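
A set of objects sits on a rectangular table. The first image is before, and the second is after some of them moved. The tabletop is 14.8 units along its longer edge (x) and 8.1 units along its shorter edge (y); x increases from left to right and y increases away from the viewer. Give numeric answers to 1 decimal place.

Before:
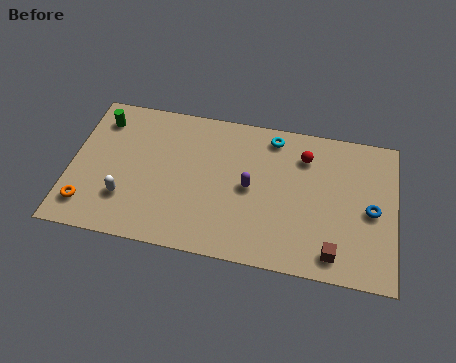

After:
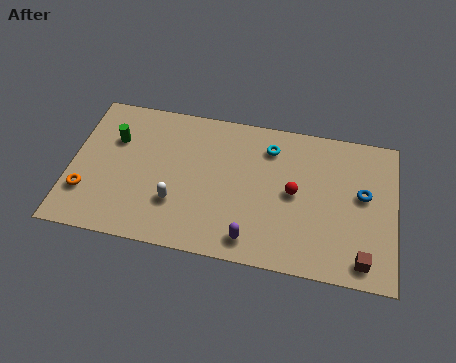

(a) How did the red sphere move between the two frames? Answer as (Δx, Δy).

(-0.4, -2.1)

The red sphere started near (10.6, 6.2) and ended near (10.2, 4.1).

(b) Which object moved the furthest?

the purple capsule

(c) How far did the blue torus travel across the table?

0.9

The blue torus was near (13.7, 3.8) before and (13.3, 4.6) after, so it travelled √(0.4² + 0.8²) ≈ 0.9 units.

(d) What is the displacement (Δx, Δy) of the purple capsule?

(0.2, -2.8)

From the two frames, the purple capsule sits at roughly (8.2, 4.0) before and (8.4, 1.2) after.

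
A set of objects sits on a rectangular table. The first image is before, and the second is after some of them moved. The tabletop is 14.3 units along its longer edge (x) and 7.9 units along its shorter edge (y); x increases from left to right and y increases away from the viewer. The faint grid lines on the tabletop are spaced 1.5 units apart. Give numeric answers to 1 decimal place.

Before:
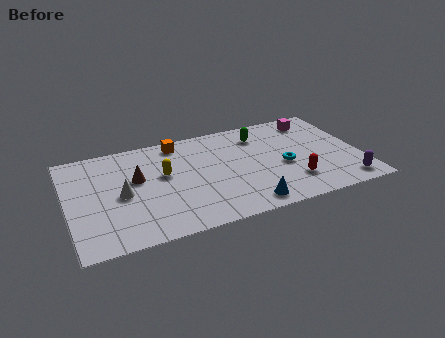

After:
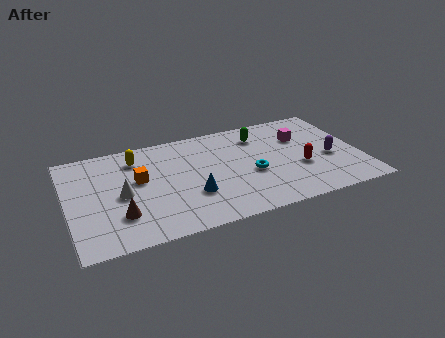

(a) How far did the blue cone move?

3.0

The blue cone was near (8.4, 1.0) before and (5.9, 2.6) after, so it travelled √(2.5² + 1.6²) ≈ 3.0 units.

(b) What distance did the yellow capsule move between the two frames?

2.1

The yellow capsule was near (4.7, 4.6) before and (3.5, 6.3) after, so it travelled √(1.2² + 1.7²) ≈ 2.1 units.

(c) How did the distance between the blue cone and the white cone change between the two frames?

-2.9

They were about 6.4 units apart before and 3.5 after — 2.9 units closer together.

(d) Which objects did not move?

the green capsule and the white cone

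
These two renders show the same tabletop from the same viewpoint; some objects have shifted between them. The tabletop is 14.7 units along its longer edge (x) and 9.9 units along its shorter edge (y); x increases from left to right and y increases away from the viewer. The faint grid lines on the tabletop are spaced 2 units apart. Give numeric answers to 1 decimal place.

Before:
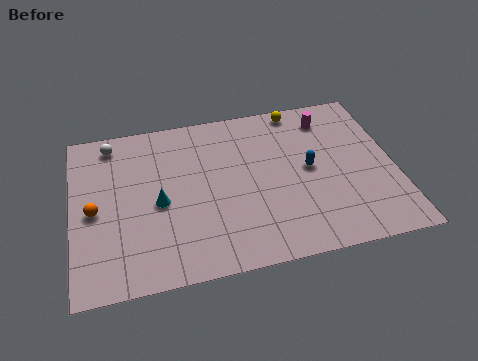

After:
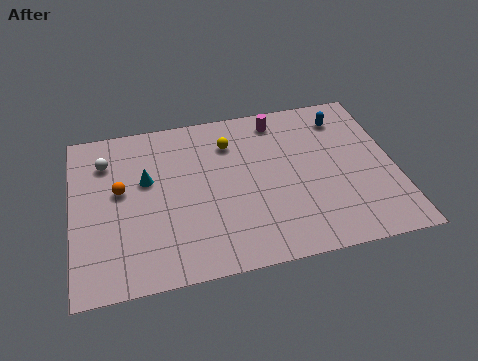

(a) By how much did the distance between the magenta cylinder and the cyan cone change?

-2.1

Before: roughly 8.8 units apart; after: 6.7. That's 2.1 units closer together.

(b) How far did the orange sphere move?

1.6

From (1.0, 4.6) to (2.2, 5.6), the orange sphere covered √(1.2² + 1.0²) ≈ 1.6 units.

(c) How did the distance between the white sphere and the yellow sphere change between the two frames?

-3.0

The distance was about 8.7 in the first image and 5.7 in the second, so they moved 3.0 units closer together.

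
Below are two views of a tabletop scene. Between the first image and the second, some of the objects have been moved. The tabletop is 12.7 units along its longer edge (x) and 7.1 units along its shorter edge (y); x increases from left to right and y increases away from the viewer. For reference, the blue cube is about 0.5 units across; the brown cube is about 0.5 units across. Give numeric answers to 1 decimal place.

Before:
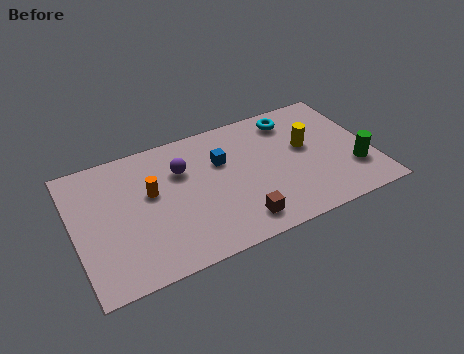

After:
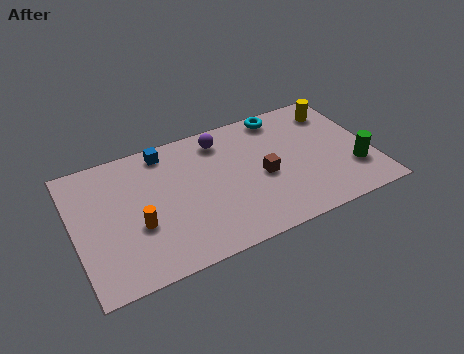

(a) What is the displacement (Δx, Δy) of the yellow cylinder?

(1.5, 1.6)

From the two frames, the yellow cylinder sits at roughly (10.0, 4.1) before and (11.5, 5.7) after.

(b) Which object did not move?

the green cylinder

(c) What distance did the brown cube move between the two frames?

2.4

From (6.7, 1.2) to (8.0, 3.2), the brown cube covered √(1.3² + 2.0²) ≈ 2.4 units.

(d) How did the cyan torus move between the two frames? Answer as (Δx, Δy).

(-0.4, 0.4)

From the two frames, the cyan torus sits at roughly (9.6, 5.9) before and (9.2, 6.3) after.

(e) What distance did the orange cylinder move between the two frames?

1.7

The orange cylinder moved from about (3.3, 4.2) to (2.6, 2.7), a distance of √(0.7² + 1.5²) ≈ 1.7.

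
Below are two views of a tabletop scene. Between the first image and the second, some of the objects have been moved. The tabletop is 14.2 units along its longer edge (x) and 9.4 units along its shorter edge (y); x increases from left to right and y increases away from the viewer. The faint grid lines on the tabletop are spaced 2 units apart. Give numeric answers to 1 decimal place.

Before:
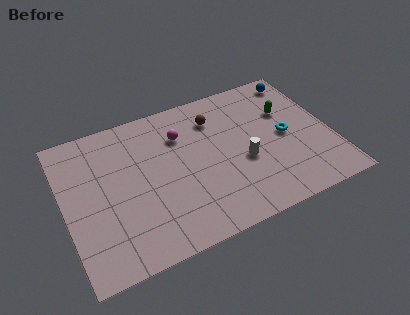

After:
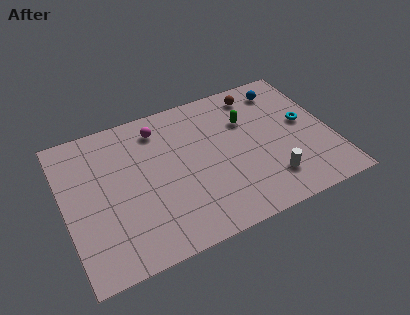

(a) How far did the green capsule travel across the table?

2.2

The green capsule was near (12.1, 6.2) before and (9.9, 6.4) after, so it travelled √(2.2² + 0.2²) ≈ 2.2 units.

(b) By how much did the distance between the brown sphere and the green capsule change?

-2.1

The distance was about 3.9 in the first image and 1.8 in the second, so they moved 2.1 units closer together.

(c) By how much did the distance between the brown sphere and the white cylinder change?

+2.3

Before: roughly 3.6 units apart; after: 5.9. That's 2.3 units further apart.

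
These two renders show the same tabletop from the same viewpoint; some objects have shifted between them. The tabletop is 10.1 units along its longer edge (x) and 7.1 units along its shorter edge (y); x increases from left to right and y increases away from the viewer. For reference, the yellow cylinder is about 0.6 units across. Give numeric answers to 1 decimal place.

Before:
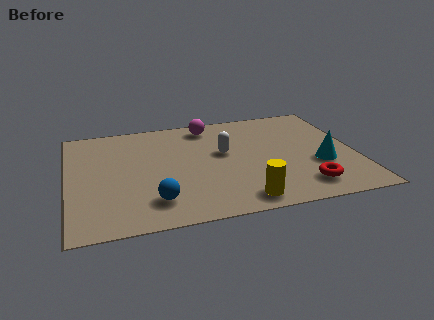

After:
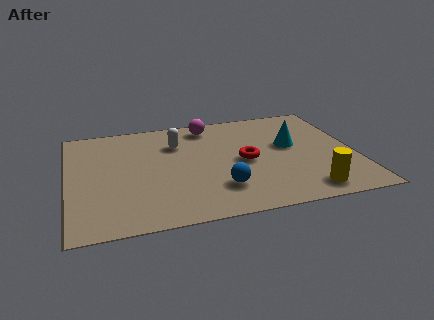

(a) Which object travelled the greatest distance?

the red torus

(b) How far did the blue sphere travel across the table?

2.3

The blue sphere was near (2.9, 1.5) before and (5.2, 1.8) after, so it travelled √(2.3² + 0.3²) ≈ 2.3 units.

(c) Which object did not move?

the magenta sphere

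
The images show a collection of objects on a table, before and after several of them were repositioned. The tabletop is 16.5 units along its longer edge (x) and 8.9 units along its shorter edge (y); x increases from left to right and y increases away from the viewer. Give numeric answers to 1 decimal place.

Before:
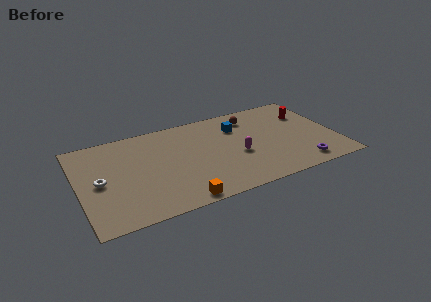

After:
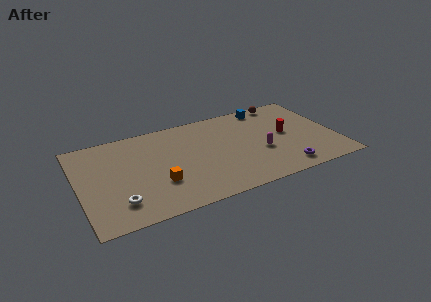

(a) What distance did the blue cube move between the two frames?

2.5

The blue cube moved from about (10.4, 6.5) to (12.5, 7.9), a distance of √(2.1² + 1.4²) ≈ 2.5.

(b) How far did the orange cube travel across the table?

2.4

From (6.0, 0.8) to (4.9, 2.9), the orange cube covered √(1.1² + 2.1²) ≈ 2.4 units.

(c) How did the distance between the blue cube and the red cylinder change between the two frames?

-1.3

Before: roughly 4.6 units apart; after: 3.3. That's 1.3 units closer together.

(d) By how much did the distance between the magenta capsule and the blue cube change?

+1.7

They were about 2.8 units apart before and 4.5 after — 1.7 units further apart.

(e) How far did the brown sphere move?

2.5

The brown sphere was near (11.4, 7.2) before and (13.7, 8.1) after, so it travelled √(2.3² + 0.9²) ≈ 2.5 units.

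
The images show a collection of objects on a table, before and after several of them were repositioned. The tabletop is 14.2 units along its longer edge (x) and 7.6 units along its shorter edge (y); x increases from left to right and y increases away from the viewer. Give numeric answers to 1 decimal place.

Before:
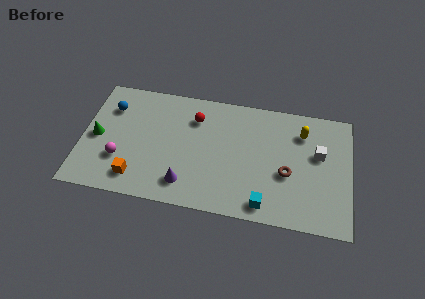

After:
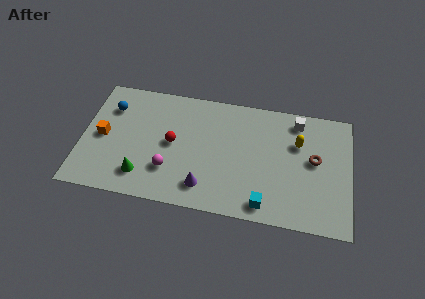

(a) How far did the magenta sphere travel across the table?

2.6

From (2.1, 2.4) to (4.7, 2.2), the magenta sphere covered √(2.6² + 0.2²) ≈ 2.6 units.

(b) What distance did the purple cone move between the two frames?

1.0

From (5.6, 1.5) to (6.6, 1.5), the purple cone covered √(1.0² + 0.0²) ≈ 1.0 units.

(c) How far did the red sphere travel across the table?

2.1

The red sphere was near (5.9, 5.7) before and (4.8, 3.9) after, so it travelled √(1.1² + 1.8²) ≈ 2.1 units.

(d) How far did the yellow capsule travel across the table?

0.7

The yellow capsule moved from about (11.6, 5.8) to (11.4, 5.1), a distance of √(0.2² + 0.7²) ≈ 0.7.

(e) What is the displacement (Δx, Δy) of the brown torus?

(1.4, 1.1)

From the two frames, the brown torus sits at roughly (10.9, 3.1) before and (12.3, 4.2) after.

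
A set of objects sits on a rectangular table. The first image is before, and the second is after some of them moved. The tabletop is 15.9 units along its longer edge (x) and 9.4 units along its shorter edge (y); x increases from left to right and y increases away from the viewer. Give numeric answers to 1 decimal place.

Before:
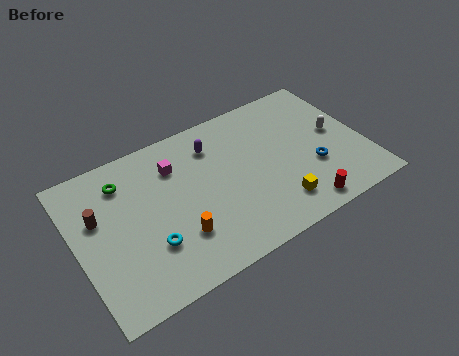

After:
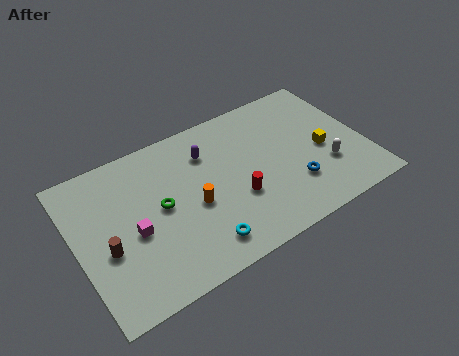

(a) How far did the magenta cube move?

4.0

From (5.7, 7.0) to (3.0, 4.1), the magenta cube covered √(2.7² + 2.9²) ≈ 4.0 units.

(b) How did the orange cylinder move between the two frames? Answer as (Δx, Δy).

(1.1, 1.4)

From the two frames, the orange cylinder sits at roughly (5.2, 2.7) before and (6.3, 4.1) after.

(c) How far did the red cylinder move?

3.9

The red cylinder moved from about (11.8, 1.1) to (8.6, 3.4), a distance of √(3.2² + 2.3²) ≈ 3.9.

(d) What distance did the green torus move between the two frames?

3.0

The green torus was near (2.9, 7.4) before and (4.6, 4.9) after, so it travelled √(1.7² + 2.5²) ≈ 3.0 units.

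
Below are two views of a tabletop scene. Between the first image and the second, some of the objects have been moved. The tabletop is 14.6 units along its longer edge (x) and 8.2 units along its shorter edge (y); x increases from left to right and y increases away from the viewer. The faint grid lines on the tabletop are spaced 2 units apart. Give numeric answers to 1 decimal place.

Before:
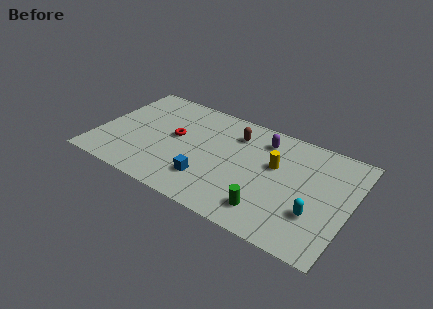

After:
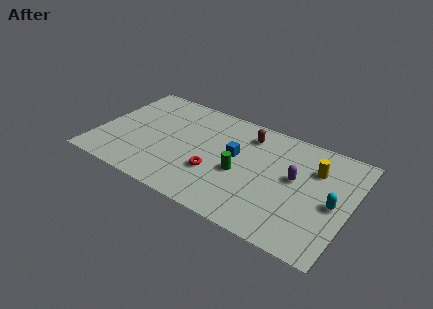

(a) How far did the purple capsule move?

2.9

From (9.3, 6.6) to (11.4, 4.6), the purple capsule covered √(2.1² + 2.0²) ≈ 2.9 units.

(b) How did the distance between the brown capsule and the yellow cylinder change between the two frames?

+1.3

Before: roughly 2.8 units apart; after: 4.1. That's 1.3 units further apart.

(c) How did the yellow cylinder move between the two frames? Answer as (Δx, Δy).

(2.2, 0.8)

From the two frames, the yellow cylinder sits at roughly (10.2, 5.0) before and (12.4, 5.8) after.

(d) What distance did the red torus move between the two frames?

3.1

The red torus was near (4.4, 4.5) before and (7.0, 2.8) after, so it travelled √(2.6² + 1.7²) ≈ 3.1 units.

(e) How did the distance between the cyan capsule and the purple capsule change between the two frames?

-2.9

The distance was about 5.3 in the first image and 2.4 in the second, so they moved 2.9 units closer together.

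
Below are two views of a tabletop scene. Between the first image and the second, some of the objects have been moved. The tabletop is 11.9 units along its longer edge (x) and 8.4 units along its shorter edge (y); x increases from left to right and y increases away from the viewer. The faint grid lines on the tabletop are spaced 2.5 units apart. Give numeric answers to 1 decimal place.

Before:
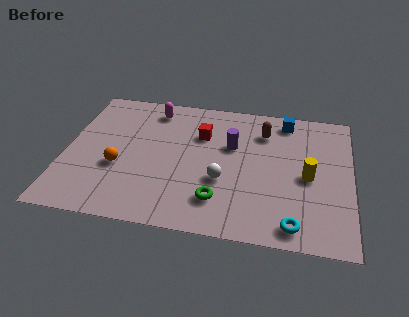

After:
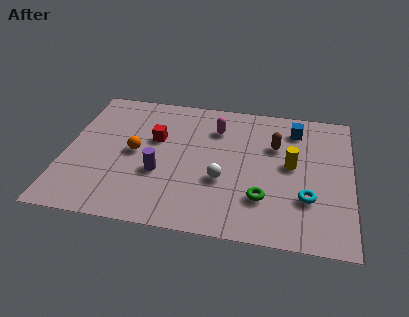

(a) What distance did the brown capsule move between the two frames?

0.9

The brown capsule was near (8.2, 6.4) before and (8.7, 5.6) after, so it travelled √(0.5² + 0.8²) ≈ 0.9 units.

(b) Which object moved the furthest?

the purple cylinder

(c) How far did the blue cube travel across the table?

0.6

The blue cube moved from about (9.1, 7.3) to (9.5, 6.8), a distance of √(0.4² + 0.5²) ≈ 0.6.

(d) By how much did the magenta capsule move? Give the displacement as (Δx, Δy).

(2.7, -0.8)

The magenta capsule was at about (3.5, 7.1) and moved to about (6.2, 6.3).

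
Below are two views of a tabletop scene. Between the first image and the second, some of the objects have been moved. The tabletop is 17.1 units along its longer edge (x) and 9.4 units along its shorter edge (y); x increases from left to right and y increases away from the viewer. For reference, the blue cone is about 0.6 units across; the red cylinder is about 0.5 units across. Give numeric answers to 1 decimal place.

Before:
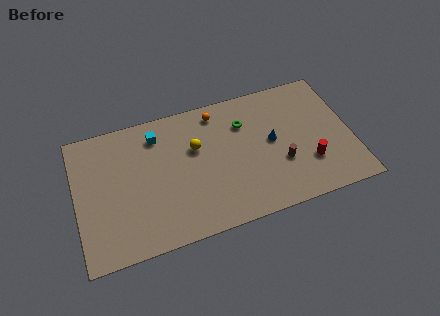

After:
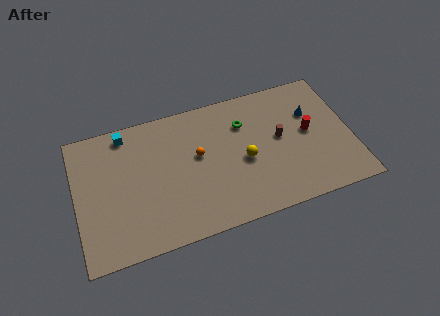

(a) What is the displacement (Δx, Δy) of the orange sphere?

(-1.4, -2.7)

From the two frames, the orange sphere sits at roughly (9.0, 8.1) before and (7.6, 5.4) after.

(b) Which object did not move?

the green torus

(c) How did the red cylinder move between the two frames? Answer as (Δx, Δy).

(0.2, 2.2)

The red cylinder was at about (14.3, 2.8) and moved to about (14.5, 5.0).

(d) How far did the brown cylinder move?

1.8

From (12.6, 3.3) to (12.7, 5.1), the brown cylinder covered √(0.1² + 1.8²) ≈ 1.8 units.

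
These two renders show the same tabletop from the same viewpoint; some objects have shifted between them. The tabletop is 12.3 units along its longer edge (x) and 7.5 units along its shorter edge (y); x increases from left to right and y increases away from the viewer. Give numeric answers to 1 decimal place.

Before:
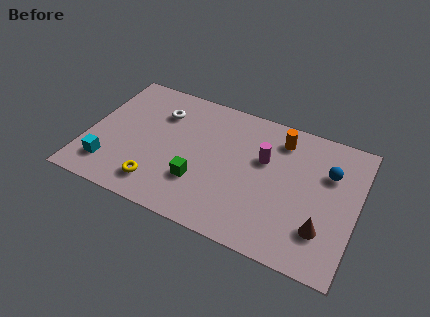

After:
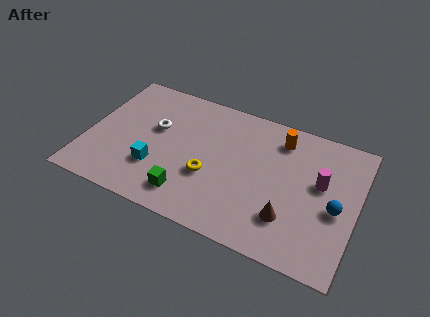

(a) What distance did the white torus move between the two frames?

1.0

From (3.1, 5.5) to (3.0, 4.5), the white torus covered √(0.1² + 1.0²) ≈ 1.0 units.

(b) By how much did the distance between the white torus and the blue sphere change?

+0.7

They were about 7.8 units apart before and 8.5 after — 0.7 units further apart.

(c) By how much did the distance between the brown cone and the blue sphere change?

-0.7

Before: roughly 3.1 units apart; after: 2.4. That's 0.7 units closer together.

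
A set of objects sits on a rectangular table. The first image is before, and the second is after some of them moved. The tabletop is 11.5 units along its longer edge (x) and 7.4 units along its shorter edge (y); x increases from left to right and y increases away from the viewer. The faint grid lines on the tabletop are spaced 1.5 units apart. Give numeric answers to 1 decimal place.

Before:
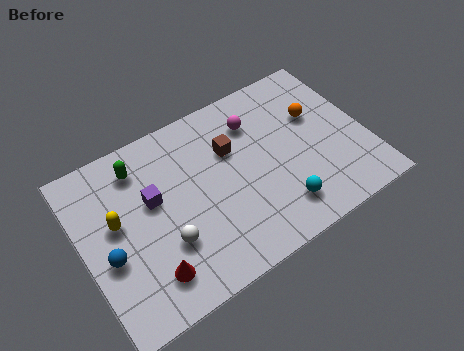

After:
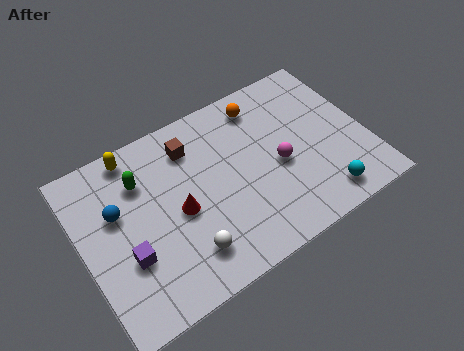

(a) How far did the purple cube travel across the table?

2.2

The purple cube was near (2.9, 4.4) before and (1.6, 2.6) after, so it travelled √(1.3² + 1.8²) ≈ 2.2 units.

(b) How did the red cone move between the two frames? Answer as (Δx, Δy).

(1.5, 1.9)

The red cone started near (2.3, 1.5) and ended near (3.8, 3.4).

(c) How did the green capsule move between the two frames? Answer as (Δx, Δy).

(0.0, -0.6)

The green capsule started near (2.6, 6.0) and ended near (2.6, 5.4).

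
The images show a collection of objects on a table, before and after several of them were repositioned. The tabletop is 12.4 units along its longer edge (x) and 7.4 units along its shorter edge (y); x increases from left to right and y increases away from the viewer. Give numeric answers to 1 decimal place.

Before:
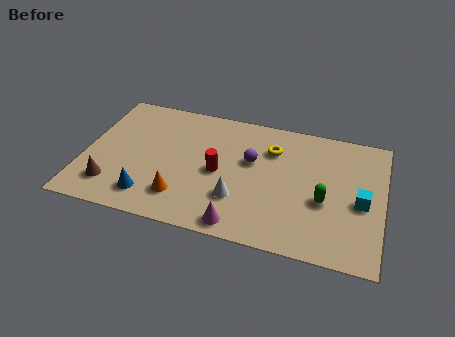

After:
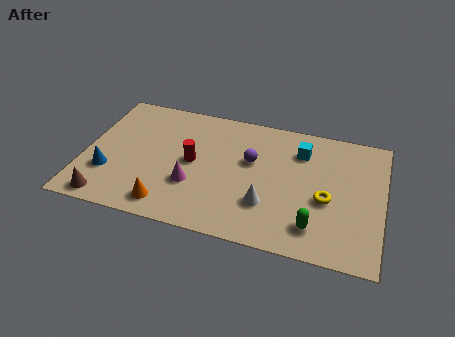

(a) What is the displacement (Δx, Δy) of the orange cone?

(-0.5, -0.6)

The orange cone was at about (4.2, 1.7) and moved to about (3.7, 1.1).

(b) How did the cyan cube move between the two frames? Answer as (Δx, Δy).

(-2.6, 2.3)

From the two frames, the cyan cube sits at roughly (11.5, 3.3) before and (8.9, 5.6) after.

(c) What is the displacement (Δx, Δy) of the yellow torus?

(2.4, -2.3)

The yellow torus started near (7.7, 5.4) and ended near (10.1, 3.1).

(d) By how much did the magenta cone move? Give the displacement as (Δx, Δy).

(-2.1, 1.7)

From the two frames, the magenta cone sits at roughly (6.7, 0.8) before and (4.6, 2.5) after.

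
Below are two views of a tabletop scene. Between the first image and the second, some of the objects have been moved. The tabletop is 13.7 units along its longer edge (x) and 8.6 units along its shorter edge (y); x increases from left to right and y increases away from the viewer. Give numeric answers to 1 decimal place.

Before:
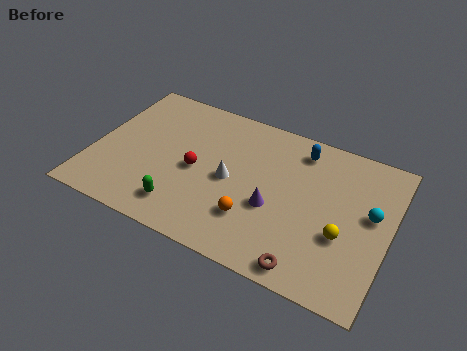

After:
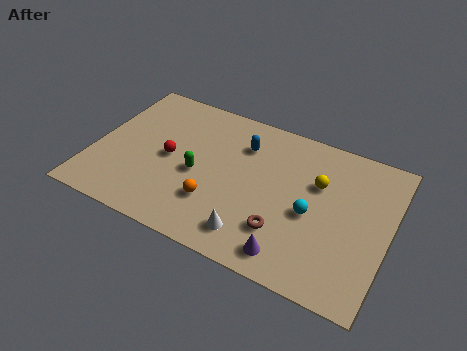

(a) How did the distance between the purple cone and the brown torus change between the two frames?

-1.9

Before: roughly 3.1 units apart; after: 1.2. That's 1.9 units closer together.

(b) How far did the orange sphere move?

1.8

From (7.7, 2.4) to (5.9, 2.5), the orange sphere covered √(1.8² + 0.1²) ≈ 1.8 units.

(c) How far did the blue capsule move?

2.7

The blue capsule moved from about (9.3, 7.2) to (6.7, 6.4), a distance of √(2.6² + 0.8²) ≈ 2.7.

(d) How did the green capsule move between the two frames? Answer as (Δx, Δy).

(0.4, 2.2)

The green capsule started near (4.5, 1.6) and ended near (4.9, 3.8).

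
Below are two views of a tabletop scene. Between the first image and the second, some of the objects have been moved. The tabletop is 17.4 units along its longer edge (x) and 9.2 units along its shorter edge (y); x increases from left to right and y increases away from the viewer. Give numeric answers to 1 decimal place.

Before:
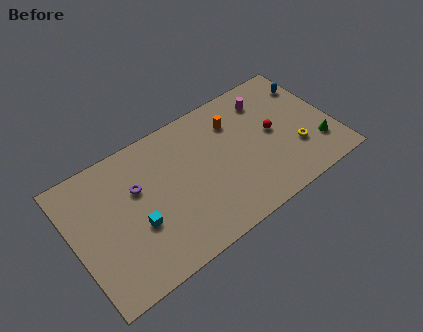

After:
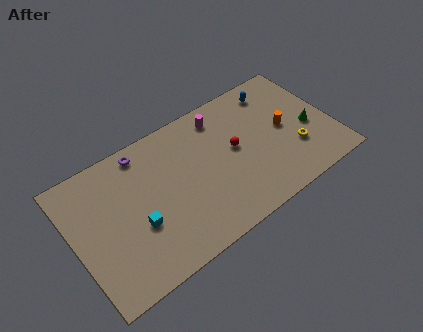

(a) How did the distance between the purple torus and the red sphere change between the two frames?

-2.6

Before: roughly 9.2 units apart; after: 6.6. That's 2.6 units closer together.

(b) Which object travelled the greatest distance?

the orange cylinder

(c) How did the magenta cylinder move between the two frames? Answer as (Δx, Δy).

(-3.1, 0.4)

From the two frames, the magenta cylinder sits at roughly (13.5, 7.3) before and (10.4, 7.7) after.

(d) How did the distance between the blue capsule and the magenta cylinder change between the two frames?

+0.8

They were about 3.0 units apart before and 3.8 after — 0.8 units further apart.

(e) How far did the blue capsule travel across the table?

2.4

The blue capsule moved from about (16.5, 7.0) to (14.2, 7.7), a distance of √(2.3² + 0.7²) ≈ 2.4.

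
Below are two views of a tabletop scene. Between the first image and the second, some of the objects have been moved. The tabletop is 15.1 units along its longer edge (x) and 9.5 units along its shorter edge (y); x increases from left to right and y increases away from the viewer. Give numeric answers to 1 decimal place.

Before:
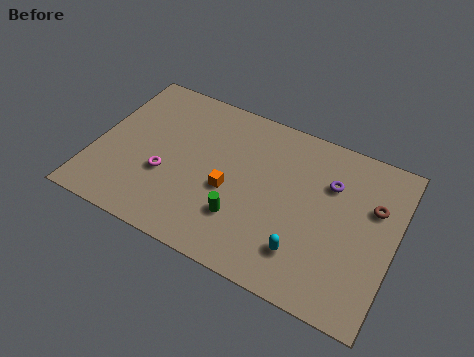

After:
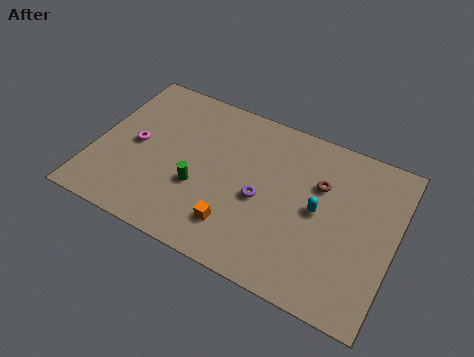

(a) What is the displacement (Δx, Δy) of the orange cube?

(0.6, -1.9)

From the two frames, the orange cube sits at roughly (6.9, 4.0) before and (7.5, 2.1) after.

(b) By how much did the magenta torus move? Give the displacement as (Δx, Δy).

(-1.7, 1.2)

The magenta torus was at about (3.7, 3.5) and moved to about (2.0, 4.7).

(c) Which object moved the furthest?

the purple torus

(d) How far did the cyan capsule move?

2.6

From (10.9, 2.2) to (11.3, 4.8), the cyan capsule covered √(0.4² + 2.6²) ≈ 2.6 units.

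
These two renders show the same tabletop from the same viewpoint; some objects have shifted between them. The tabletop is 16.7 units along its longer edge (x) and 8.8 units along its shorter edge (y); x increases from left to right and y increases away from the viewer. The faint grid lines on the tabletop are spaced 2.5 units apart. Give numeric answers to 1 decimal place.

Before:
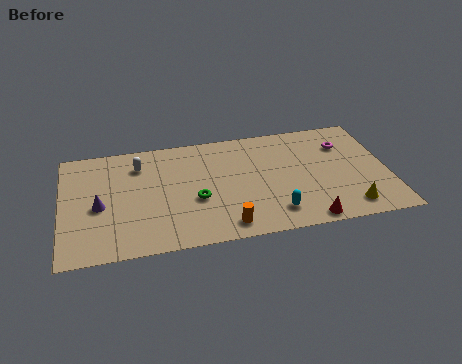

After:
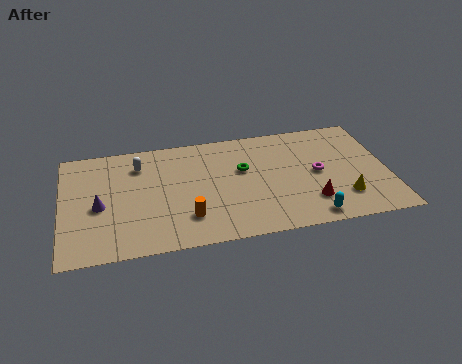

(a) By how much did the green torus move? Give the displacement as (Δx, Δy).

(2.5, 1.9)

From the two frames, the green torus sits at roughly (6.8, 3.5) before and (9.3, 5.4) after.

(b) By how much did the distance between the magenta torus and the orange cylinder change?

-1.1

The distance was about 8.2 in the first image and 7.1 in the second, so they moved 1.1 units closer together.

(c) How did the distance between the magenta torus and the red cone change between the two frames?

-3.8

Before: roughly 6.1 units apart; after: 2.3. That's 3.8 units closer together.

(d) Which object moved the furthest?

the green torus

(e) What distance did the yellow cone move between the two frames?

0.8

The yellow cone moved from about (14.5, 1.4) to (14.3, 2.2), a distance of √(0.2² + 0.8²) ≈ 0.8.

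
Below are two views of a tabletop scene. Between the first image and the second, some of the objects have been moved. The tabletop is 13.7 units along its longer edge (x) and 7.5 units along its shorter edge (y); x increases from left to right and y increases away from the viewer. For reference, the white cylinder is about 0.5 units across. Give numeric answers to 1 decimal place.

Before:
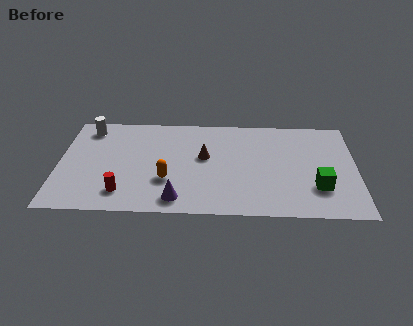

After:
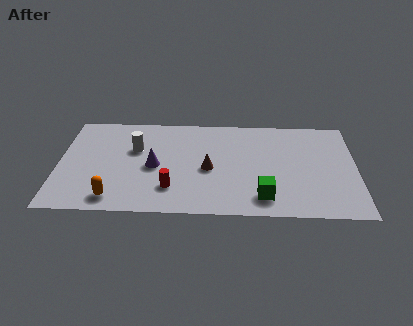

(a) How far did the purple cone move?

2.6

The purple cone was near (5.5, 1.1) before and (4.4, 3.5) after, so it travelled √(1.1² + 2.4²) ≈ 2.6 units.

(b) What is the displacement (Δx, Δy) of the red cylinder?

(2.2, 0.4)

The red cylinder started near (3.0, 1.5) and ended near (5.2, 1.9).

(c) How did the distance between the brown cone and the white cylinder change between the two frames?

-2.1

The distance was about 5.8 in the first image and 3.7 in the second, so they moved 2.1 units closer together.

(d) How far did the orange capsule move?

2.8

From (5.0, 2.5) to (2.6, 1.1), the orange capsule covered √(2.4² + 1.4²) ≈ 2.8 units.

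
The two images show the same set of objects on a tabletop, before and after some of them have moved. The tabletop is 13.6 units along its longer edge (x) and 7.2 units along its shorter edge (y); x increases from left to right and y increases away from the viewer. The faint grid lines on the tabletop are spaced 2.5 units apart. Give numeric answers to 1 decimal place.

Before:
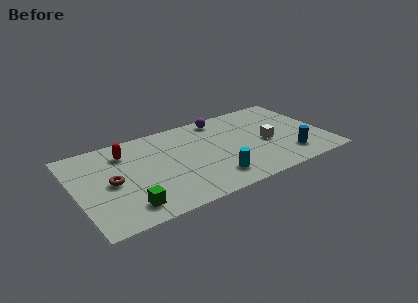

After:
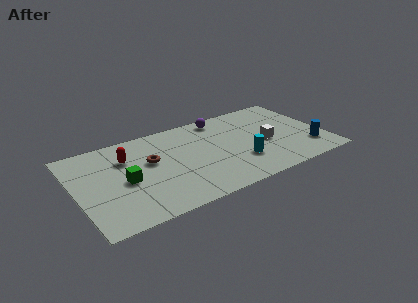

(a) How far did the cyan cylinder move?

1.7

The cyan cylinder was near (7.2, 1.5) before and (8.8, 2.2) after, so it travelled √(1.6² + 0.7²) ≈ 1.7 units.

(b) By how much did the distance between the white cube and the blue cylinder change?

+0.7

The distance was about 1.9 in the first image and 2.6 in the second, so they moved 0.7 units further apart.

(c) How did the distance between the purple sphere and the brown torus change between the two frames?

-2.3

They were about 7.0 units apart before and 4.7 after — 2.3 units closer together.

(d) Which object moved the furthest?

the brown torus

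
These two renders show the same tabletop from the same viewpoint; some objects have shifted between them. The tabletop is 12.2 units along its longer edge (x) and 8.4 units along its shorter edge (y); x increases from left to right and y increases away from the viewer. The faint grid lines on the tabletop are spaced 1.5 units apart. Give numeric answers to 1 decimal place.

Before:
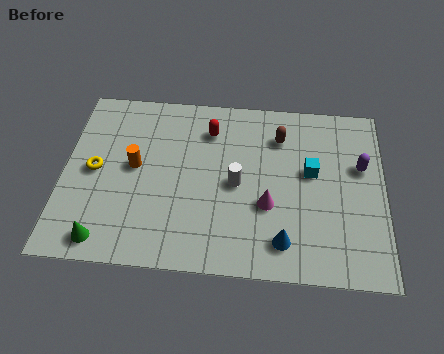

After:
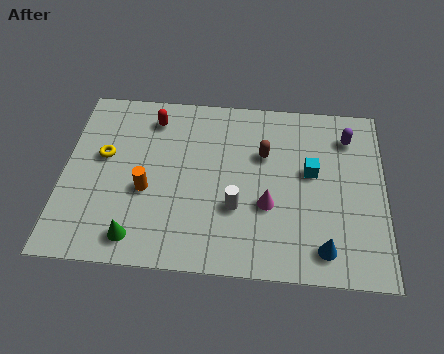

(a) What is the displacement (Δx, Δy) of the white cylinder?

(0.0, -1.1)

From the two frames, the white cylinder sits at roughly (6.6, 4.0) before and (6.6, 2.9) after.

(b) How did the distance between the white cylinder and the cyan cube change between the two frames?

+0.5

Before: roughly 2.9 units apart; after: 3.4. That's 0.5 units further apart.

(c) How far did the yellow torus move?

0.8

From (1.2, 4.2) to (1.5, 4.9), the yellow torus covered √(0.3² + 0.7²) ≈ 0.8 units.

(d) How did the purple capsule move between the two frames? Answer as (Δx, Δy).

(-0.5, 1.4)

The purple capsule was at about (11.3, 5.2) and moved to about (10.8, 6.6).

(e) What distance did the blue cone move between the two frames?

1.5

The blue cone was near (8.4, 1.5) before and (9.9, 1.3) after, so it travelled √(1.5² + 0.2²) ≈ 1.5 units.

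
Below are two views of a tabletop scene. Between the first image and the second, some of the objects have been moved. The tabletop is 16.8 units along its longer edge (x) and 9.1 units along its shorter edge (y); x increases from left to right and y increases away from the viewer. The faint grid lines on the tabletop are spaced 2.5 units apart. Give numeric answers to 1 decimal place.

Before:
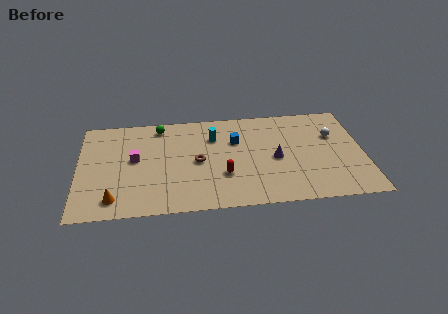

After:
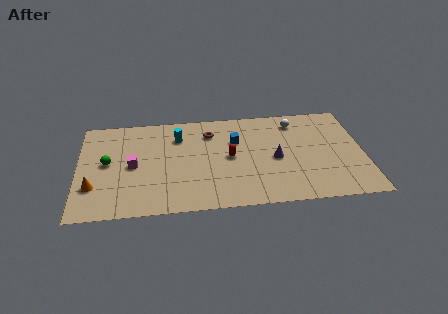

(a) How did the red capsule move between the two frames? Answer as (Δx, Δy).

(0.4, 1.6)

From the two frames, the red capsule sits at roughly (8.5, 3.0) before and (8.9, 4.6) after.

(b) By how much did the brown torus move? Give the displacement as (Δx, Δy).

(0.8, 2.6)

From the two frames, the brown torus sits at roughly (7.0, 4.4) before and (7.8, 7.0) after.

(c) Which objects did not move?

the purple cone and the blue cube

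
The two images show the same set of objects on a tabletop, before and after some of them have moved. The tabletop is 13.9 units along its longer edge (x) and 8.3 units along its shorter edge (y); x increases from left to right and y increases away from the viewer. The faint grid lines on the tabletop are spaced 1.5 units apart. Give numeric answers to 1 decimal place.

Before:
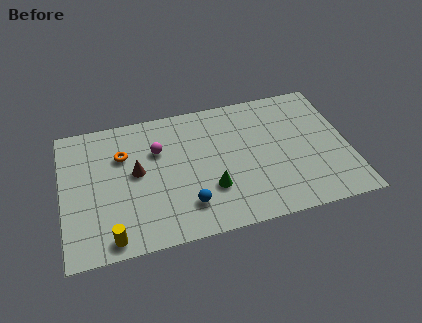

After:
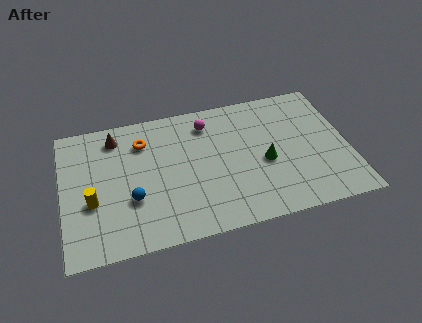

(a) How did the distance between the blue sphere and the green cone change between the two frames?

+5.1

The distance was about 1.4 in the first image and 6.5 in the second, so they moved 5.1 units further apart.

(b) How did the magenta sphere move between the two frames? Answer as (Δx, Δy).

(2.5, 1.1)

From the two frames, the magenta sphere sits at roughly (4.7, 5.6) before and (7.2, 6.7) after.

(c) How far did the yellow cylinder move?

2.4

The yellow cylinder moved from about (2.2, 0.9) to (1.4, 3.2), a distance of √(0.8² + 2.3²) ≈ 2.4.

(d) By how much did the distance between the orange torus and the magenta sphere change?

+1.5

They were about 1.7 units apart before and 3.2 after — 1.5 units further apart.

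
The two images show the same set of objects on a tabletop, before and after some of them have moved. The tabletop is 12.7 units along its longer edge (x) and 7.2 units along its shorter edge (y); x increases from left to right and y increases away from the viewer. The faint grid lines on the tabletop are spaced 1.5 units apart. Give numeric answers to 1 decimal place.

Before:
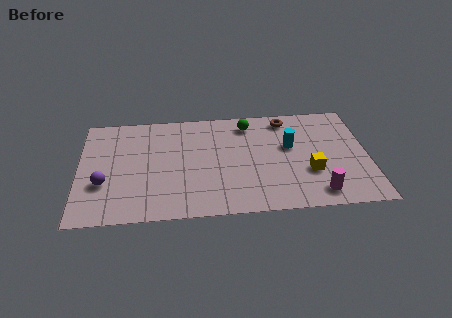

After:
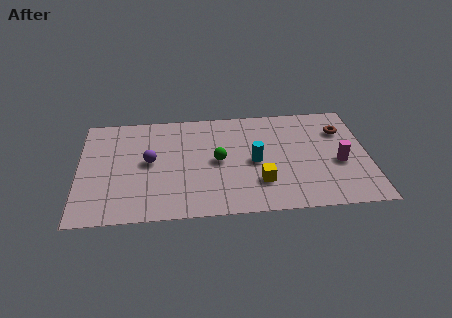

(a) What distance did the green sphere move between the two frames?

2.8

The green sphere was near (7.5, 6.0) before and (6.1, 3.6) after, so it travelled √(1.4² + 2.4²) ≈ 2.8 units.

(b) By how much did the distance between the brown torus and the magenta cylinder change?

-3.0

Before: roughly 5.2 units apart; after: 2.2. That's 3.0 units closer together.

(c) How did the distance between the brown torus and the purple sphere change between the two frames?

-0.3

They were about 8.9 units apart before and 8.6 after — 0.3 units closer together.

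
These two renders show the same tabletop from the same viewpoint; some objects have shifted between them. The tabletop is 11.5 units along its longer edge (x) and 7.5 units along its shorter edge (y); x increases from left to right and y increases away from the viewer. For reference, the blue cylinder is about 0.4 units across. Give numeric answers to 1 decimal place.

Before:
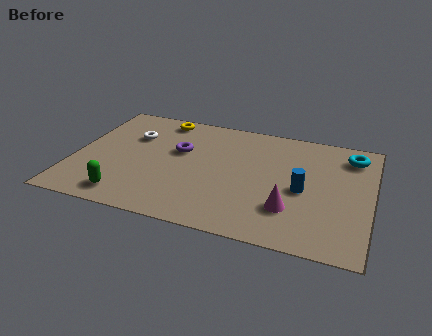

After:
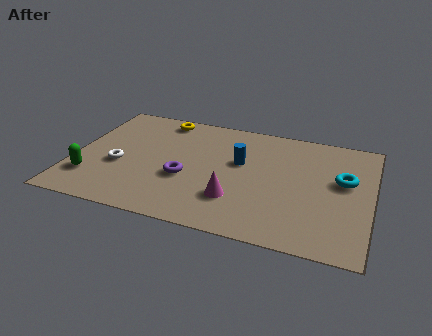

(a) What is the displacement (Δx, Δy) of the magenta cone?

(-2.1, 0.0)

The magenta cone started near (8.5, 2.1) and ended near (6.4, 2.1).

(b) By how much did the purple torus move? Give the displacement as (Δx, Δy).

(0.4, -1.7)

From the two frames, the purple torus sits at roughly (4.0, 4.6) before and (4.4, 2.9) after.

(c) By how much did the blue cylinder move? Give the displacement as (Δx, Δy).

(-2.5, 1.1)

The blue cylinder was at about (8.9, 3.4) and moved to about (6.4, 4.5).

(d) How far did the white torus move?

2.1

From (2.1, 5.1) to (1.8, 3.0), the white torus covered √(0.3² + 2.1²) ≈ 2.1 units.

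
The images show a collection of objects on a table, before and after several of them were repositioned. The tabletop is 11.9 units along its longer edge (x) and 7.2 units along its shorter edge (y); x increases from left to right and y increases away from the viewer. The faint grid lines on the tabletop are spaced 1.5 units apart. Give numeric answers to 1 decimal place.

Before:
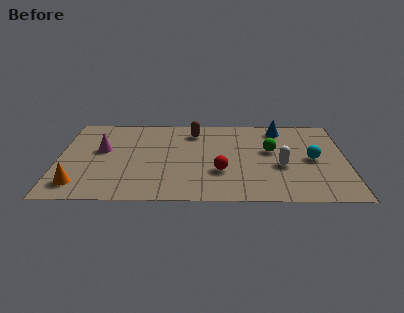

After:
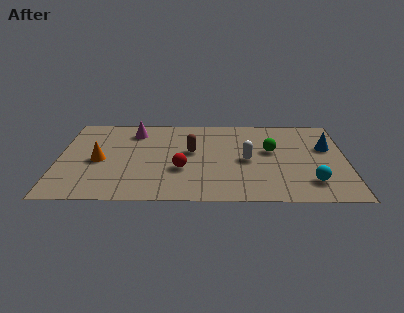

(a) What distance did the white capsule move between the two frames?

1.5

The white capsule was near (9.2, 2.9) before and (7.8, 3.4) after, so it travelled √(1.4² + 0.5²) ≈ 1.5 units.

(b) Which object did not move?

the green sphere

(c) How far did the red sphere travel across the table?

1.6

From (6.7, 2.4) to (5.1, 2.6), the red sphere covered √(1.6² + 0.2²) ≈ 1.6 units.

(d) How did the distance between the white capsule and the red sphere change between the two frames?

+0.3

They were about 2.5 units apart before and 2.8 after — 0.3 units further apart.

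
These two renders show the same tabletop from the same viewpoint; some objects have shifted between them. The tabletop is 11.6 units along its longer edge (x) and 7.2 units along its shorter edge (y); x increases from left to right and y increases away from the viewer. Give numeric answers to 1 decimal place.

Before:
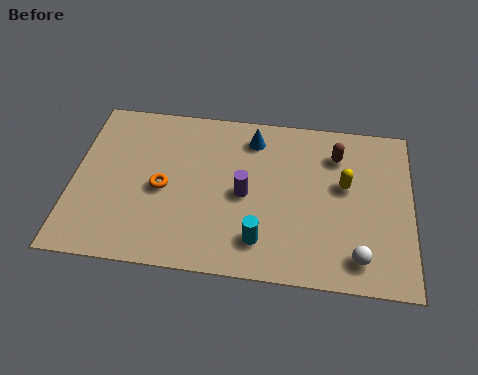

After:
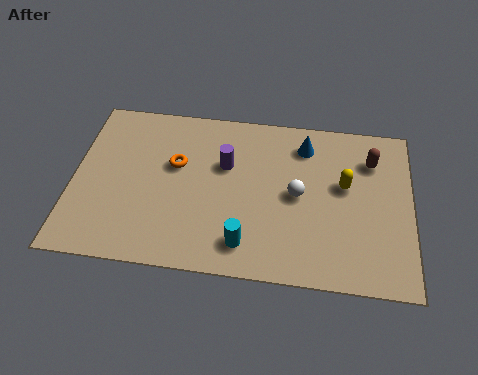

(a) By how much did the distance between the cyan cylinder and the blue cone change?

+0.5

The distance was about 4.4 in the first image and 4.9 in the second, so they moved 0.5 units further apart.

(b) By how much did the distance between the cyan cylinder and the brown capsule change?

+1.2

They were about 4.7 units apart before and 5.9 after — 1.2 units further apart.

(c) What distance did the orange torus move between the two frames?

1.2

The orange torus moved from about (3.1, 3.3) to (3.5, 4.4), a distance of √(0.4² + 1.1²) ≈ 1.2.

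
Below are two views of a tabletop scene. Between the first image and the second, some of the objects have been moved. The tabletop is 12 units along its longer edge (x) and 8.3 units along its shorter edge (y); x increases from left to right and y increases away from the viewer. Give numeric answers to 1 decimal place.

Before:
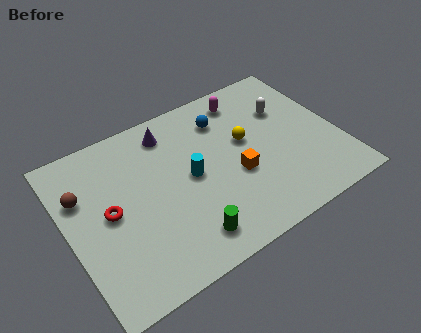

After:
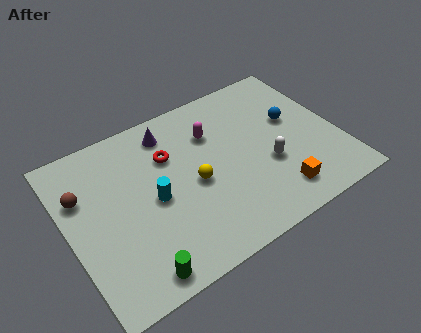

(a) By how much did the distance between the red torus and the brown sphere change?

+2.2

They were about 1.7 units apart before and 3.9 after — 2.2 units further apart.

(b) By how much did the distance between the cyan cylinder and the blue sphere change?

+3.7

Before: roughly 2.9 units apart; after: 6.6. That's 3.7 units further apart.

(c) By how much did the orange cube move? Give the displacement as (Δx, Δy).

(1.5, -1.8)

From the two frames, the orange cube sits at roughly (7.3, 3.3) before and (8.8, 1.5) after.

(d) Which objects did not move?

the brown sphere and the purple cone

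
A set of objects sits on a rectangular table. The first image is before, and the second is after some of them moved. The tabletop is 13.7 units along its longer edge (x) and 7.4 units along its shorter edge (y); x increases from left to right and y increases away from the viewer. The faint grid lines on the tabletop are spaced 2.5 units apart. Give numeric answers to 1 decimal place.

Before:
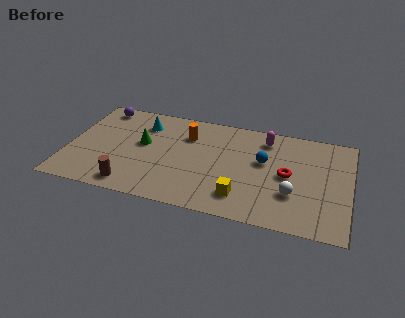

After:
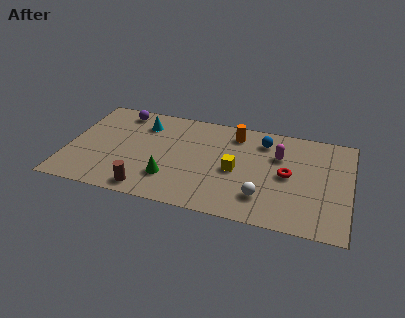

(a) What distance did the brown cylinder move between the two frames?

0.8

The brown cylinder moved from about (3.3, 1.0) to (4.1, 0.9), a distance of √(0.8² + 0.1²) ≈ 0.8.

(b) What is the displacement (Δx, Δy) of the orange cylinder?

(2.3, 0.7)

From the two frames, the orange cylinder sits at roughly (5.7, 5.4) before and (8.0, 6.1) after.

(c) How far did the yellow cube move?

1.8

The yellow cube moved from about (8.6, 1.6) to (8.2, 3.4), a distance of √(0.4² + 1.8²) ≈ 1.8.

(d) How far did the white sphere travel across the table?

1.5

From (11.0, 2.4) to (9.6, 1.8), the white sphere covered √(1.4² + 0.6²) ≈ 1.5 units.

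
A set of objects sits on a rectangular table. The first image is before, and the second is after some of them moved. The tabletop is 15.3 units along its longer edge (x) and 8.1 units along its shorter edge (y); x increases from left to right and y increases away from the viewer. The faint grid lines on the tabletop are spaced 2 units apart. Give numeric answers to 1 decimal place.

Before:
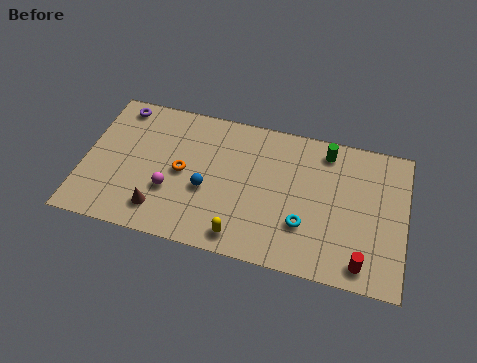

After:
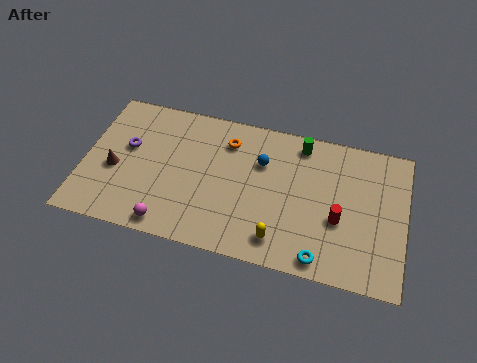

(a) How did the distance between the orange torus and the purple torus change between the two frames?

+0.4

The distance was about 4.5 in the first image and 4.9 in the second, so they moved 0.4 units further apart.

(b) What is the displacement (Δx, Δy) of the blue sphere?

(2.5, 2.2)

From the two frames, the blue sphere sits at roughly (5.9, 3.3) before and (8.4, 5.5) after.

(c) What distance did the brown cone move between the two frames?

2.9

From (3.8, 1.6) to (1.5, 3.4), the brown cone covered √(2.3² + 1.8²) ≈ 2.9 units.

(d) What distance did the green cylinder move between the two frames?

1.2

The green cylinder was near (11.4, 6.9) before and (10.2, 7.0) after, so it travelled √(1.2² + 0.1²) ≈ 1.2 units.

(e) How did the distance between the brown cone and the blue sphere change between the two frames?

+4.5

The distance was about 2.7 in the first image and 7.2 in the second, so they moved 4.5 units further apart.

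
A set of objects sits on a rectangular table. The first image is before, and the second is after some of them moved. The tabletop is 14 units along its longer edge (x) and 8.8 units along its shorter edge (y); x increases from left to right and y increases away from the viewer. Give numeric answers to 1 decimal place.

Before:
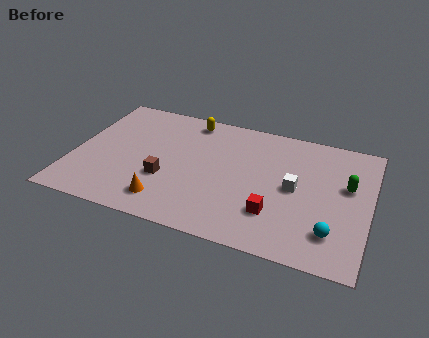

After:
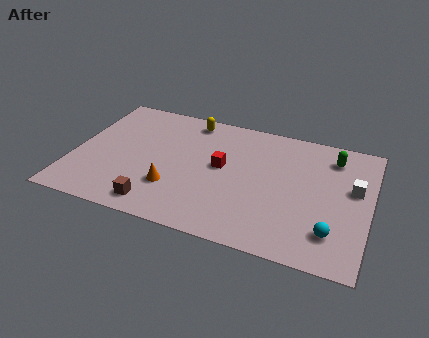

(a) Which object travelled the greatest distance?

the red cube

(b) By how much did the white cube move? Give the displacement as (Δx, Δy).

(2.7, 0.8)

The white cube started near (10.5, 4.4) and ended near (13.2, 5.2).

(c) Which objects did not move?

the cyan sphere and the yellow capsule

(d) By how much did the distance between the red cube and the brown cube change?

-0.7

The distance was about 5.2 in the first image and 4.5 in the second, so they moved 0.7 units closer together.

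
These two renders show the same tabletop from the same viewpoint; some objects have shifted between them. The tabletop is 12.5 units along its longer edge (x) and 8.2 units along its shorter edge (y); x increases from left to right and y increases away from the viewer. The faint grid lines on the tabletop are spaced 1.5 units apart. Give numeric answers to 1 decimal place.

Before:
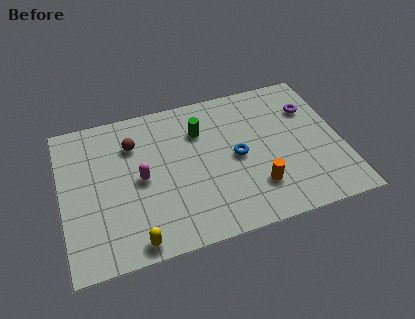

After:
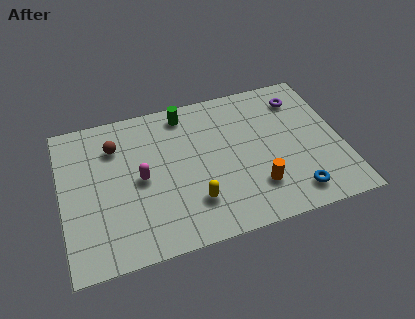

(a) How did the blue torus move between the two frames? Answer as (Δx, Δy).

(2.3, -2.7)

The blue torus was at about (7.8, 4.0) and moved to about (10.1, 1.3).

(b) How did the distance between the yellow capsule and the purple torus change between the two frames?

-2.9

They were about 9.7 units apart before and 6.8 after — 2.9 units closer together.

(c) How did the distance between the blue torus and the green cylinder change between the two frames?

+4.9

They were about 2.4 units apart before and 7.3 after — 4.9 units further apart.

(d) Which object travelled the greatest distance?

the blue torus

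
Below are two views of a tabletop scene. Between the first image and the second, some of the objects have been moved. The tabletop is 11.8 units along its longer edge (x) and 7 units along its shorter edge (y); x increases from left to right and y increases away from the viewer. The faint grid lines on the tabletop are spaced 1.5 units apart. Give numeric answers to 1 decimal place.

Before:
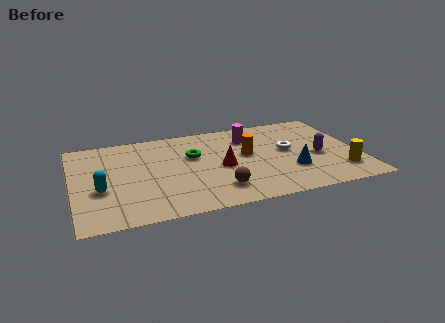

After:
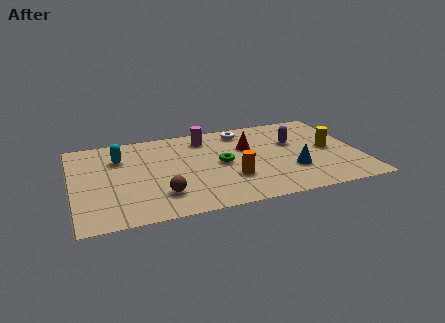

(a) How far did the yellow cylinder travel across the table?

1.9

The yellow cylinder was near (10.9, 1.6) before and (10.6, 3.5) after, so it travelled √(0.3² + 1.9²) ≈ 1.9 units.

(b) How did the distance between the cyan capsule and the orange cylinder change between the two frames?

-1.0

Before: roughly 6.2 units apart; after: 5.2. That's 1.0 units closer together.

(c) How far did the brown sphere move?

2.3

The brown sphere moved from about (5.8, 1.5) to (3.5, 1.7), a distance of √(2.3² + 0.2²) ≈ 2.3.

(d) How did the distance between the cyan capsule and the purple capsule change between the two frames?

-1.8

The distance was about 9.0 in the first image and 7.2 in the second, so they moved 1.8 units closer together.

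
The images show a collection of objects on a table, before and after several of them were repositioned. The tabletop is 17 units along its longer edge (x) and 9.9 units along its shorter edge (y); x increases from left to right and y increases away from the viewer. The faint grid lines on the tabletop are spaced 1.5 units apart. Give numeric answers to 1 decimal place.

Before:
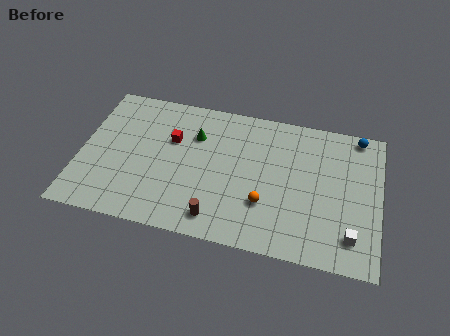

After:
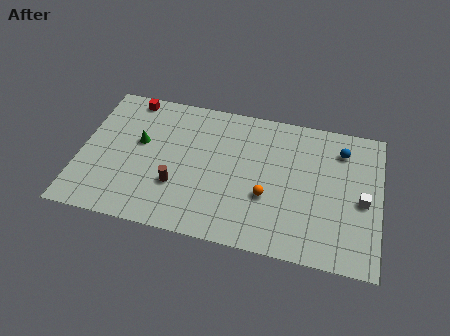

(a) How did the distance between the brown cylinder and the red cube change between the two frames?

+0.8

Before: roughly 5.7 units apart; after: 6.5. That's 0.8 units further apart.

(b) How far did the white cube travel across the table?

2.5

The white cube was near (15.5, 2.0) before and (16.0, 4.5) after, so it travelled √(0.5² + 2.5²) ≈ 2.5 units.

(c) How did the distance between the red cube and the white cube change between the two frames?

+2.9

They were about 11.3 units apart before and 14.2 after — 2.9 units further apart.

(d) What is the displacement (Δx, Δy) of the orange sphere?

(0.1, 0.5)

The orange sphere started near (10.6, 3.1) and ended near (10.7, 3.6).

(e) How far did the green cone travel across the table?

3.3

The green cone moved from about (6.4, 7.0) to (3.3, 5.8), a distance of √(3.1² + 1.2²) ≈ 3.3.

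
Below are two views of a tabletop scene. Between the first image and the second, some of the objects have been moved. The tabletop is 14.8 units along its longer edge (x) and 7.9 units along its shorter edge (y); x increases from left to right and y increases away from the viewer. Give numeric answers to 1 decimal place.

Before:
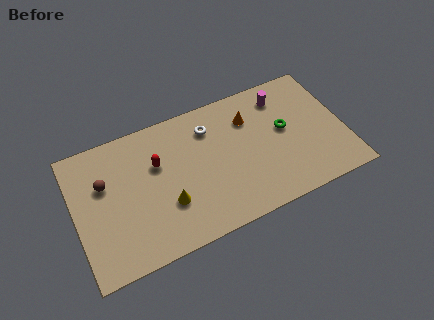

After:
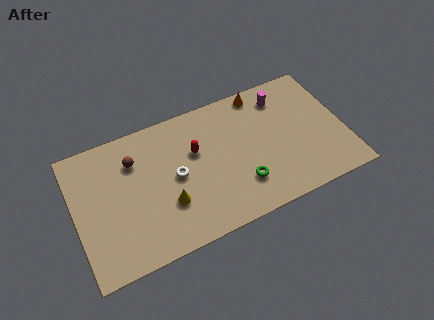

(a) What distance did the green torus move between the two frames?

3.5

The green torus was near (11.6, 4.4) before and (8.9, 2.1) after, so it travelled √(2.7² + 2.3²) ≈ 3.5 units.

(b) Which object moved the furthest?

the green torus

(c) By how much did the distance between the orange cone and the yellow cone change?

+1.4

They were about 5.9 units apart before and 7.3 after — 1.4 units further apart.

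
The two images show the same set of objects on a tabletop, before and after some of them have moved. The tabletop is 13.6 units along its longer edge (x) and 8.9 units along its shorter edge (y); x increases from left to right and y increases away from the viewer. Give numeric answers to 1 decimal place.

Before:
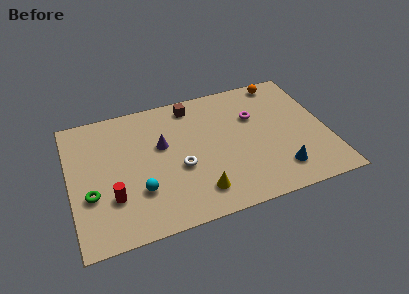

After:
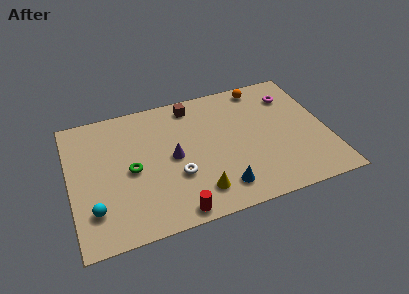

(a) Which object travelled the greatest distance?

the red cylinder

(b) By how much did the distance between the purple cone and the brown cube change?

+0.6

They were about 2.9 units apart before and 3.5 after — 0.6 units further apart.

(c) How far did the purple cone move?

1.1

The purple cone was near (4.9, 5.4) before and (5.4, 4.4) after, so it travelled √(0.5² + 1.0²) ≈ 1.1 units.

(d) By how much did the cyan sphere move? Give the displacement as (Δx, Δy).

(-2.4, -0.5)

From the two frames, the cyan sphere sits at roughly (3.5, 2.7) before and (1.1, 2.2) after.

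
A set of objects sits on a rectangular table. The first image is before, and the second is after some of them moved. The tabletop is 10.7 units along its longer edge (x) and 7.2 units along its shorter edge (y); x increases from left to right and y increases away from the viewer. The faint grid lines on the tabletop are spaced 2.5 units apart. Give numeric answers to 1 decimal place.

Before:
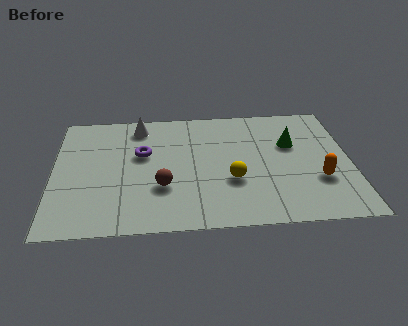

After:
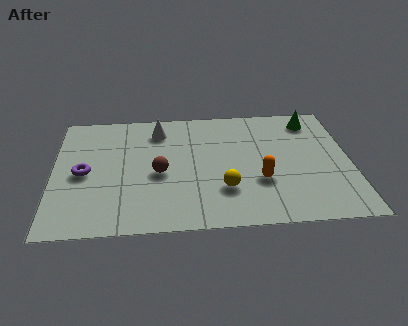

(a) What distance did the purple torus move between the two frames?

2.3

The purple torus was near (3.2, 4.4) before and (1.1, 3.4) after, so it travelled √(2.1² + 1.0²) ≈ 2.3 units.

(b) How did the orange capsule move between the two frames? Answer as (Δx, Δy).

(-2.1, 0.1)

From the two frames, the orange capsule sits at roughly (9.5, 2.4) before and (7.4, 2.5) after.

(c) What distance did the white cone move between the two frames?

0.8

The white cone was near (3.1, 6.1) before and (3.8, 5.8) after, so it travelled √(0.7² + 0.3²) ≈ 0.8 units.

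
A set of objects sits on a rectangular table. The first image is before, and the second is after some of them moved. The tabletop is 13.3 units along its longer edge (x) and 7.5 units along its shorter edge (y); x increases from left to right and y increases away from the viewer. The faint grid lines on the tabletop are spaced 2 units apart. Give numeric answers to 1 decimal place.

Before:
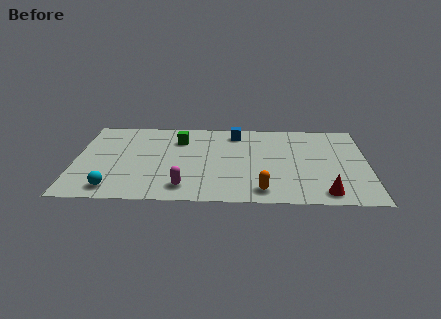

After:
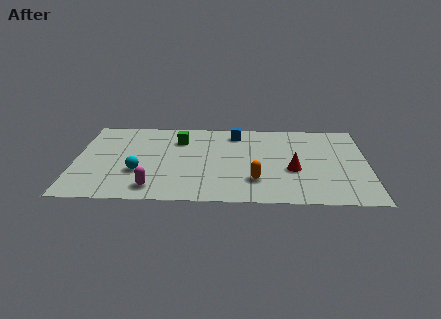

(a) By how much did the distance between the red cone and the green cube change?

-2.2

The distance was about 8.0 in the first image and 5.8 in the second, so they moved 2.2 units closer together.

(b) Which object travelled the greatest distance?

the red cone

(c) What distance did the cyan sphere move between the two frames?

1.9

The cyan sphere was near (1.8, 1.1) before and (2.9, 2.6) after, so it travelled √(1.1² + 1.5²) ≈ 1.9 units.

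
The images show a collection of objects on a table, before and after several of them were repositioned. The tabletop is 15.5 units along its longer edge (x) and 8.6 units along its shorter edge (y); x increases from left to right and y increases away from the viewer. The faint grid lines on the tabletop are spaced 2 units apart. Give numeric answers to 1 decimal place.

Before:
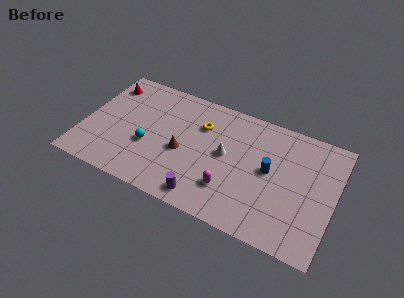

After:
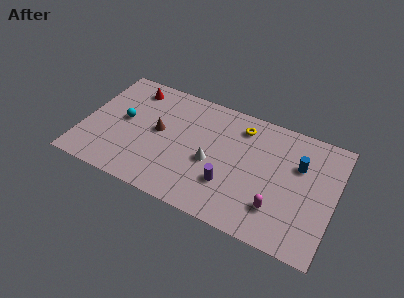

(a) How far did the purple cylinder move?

2.0

The purple cylinder moved from about (7.9, 1.1) to (9.2, 2.6), a distance of √(1.3² + 1.5²) ≈ 2.0.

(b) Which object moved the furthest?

the magenta capsule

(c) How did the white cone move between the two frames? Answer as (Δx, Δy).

(-0.8, -0.9)

The white cone started near (8.8, 4.6) and ended near (8.0, 3.7).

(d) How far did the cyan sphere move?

2.1

From (4.1, 3.3) to (2.4, 4.6), the cyan sphere covered √(1.7² + 1.3²) ≈ 2.1 units.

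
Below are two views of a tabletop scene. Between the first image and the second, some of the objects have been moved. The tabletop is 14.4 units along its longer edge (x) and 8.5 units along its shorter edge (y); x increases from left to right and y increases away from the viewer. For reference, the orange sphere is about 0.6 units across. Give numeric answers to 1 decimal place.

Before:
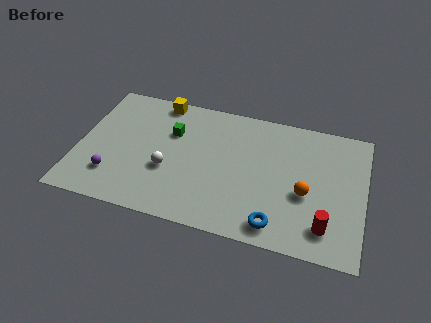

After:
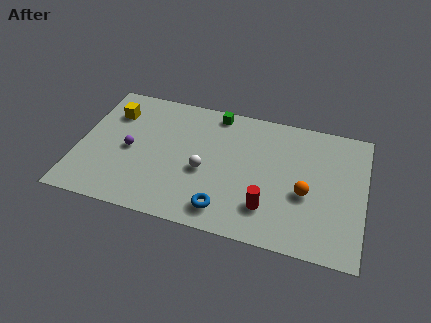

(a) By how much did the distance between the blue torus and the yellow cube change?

-1.3

The distance was about 9.1 in the first image and 7.8 in the second, so they moved 1.3 units closer together.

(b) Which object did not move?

the orange sphere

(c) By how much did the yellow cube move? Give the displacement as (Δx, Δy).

(-2.3, -1.4)

The yellow cube started near (3.8, 7.7) and ended near (1.5, 6.3).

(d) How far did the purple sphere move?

2.0

From (1.9, 2.1) to (2.6, 4.0), the purple sphere covered √(0.7² + 1.9²) ≈ 2.0 units.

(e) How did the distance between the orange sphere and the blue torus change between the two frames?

+1.8

They were about 2.6 units apart before and 4.4 after — 1.8 units further apart.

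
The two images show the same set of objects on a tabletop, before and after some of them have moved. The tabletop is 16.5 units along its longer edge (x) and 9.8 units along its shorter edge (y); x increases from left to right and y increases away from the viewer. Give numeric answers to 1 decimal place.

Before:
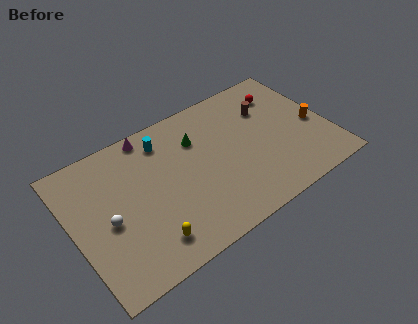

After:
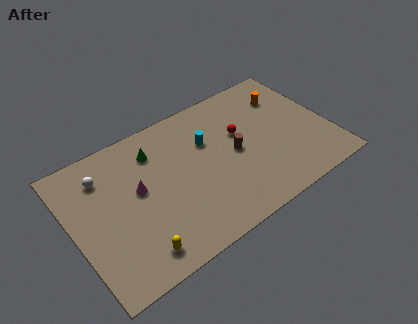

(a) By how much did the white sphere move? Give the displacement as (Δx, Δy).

(0.2, 3.2)

From the two frames, the white sphere sits at roughly (2.1, 4.4) before and (2.3, 7.6) after.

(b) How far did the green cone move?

2.8

From (8.3, 7.0) to (5.6, 7.6), the green cone covered √(2.7² + 0.6²) ≈ 2.8 units.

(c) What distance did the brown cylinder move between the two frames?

3.3

The brown cylinder was near (13.0, 6.9) before and (10.4, 4.8) after, so it travelled √(2.6² + 2.1²) ≈ 3.3 units.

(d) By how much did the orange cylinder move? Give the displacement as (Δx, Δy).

(-1.3, 3.0)

The orange cylinder started near (15.6, 4.3) and ended near (14.3, 7.3).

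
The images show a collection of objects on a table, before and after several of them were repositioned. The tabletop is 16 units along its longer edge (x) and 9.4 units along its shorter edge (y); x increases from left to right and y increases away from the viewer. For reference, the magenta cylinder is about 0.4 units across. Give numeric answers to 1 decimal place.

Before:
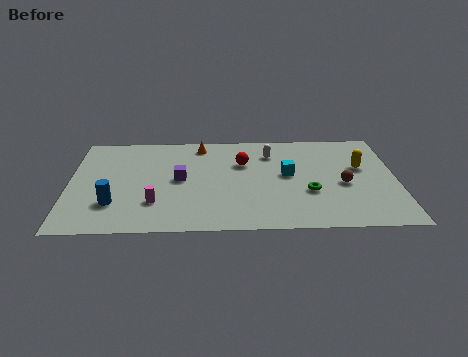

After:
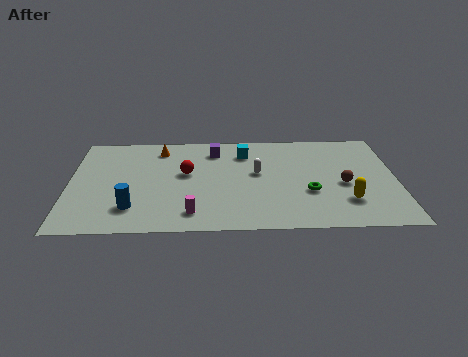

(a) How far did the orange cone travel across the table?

2.0

The orange cone moved from about (6.4, 8.1) to (4.4, 7.8), a distance of √(2.0² + 0.3²) ≈ 2.0.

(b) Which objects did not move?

the brown sphere and the green torus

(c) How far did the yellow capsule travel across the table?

3.3

From (14.3, 5.7) to (13.5, 2.5), the yellow capsule covered √(0.8² + 3.2²) ≈ 3.3 units.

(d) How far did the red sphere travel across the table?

2.9

The red sphere moved from about (8.5, 6.3) to (5.7, 5.4), a distance of √(2.8² + 0.9²) ≈ 2.9.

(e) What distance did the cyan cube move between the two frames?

3.0

From (10.7, 5.1) to (8.6, 7.3), the cyan cube covered √(2.1² + 2.2²) ≈ 3.0 units.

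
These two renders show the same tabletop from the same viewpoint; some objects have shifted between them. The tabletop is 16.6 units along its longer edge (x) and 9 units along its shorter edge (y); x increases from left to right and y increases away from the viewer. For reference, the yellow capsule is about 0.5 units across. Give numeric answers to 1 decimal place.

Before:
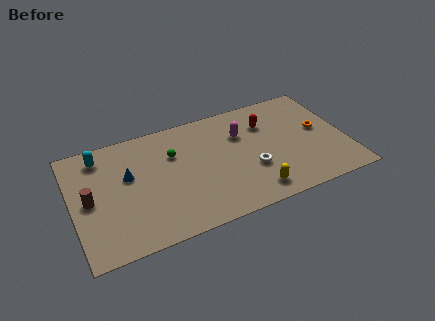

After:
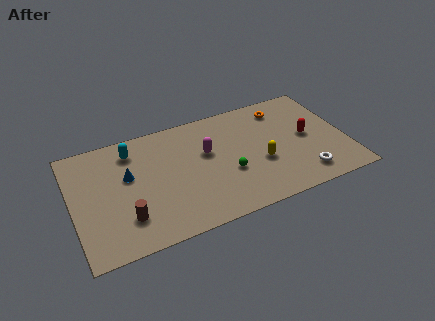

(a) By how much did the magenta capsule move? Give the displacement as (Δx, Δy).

(-2.2, -0.7)

The magenta capsule was at about (10.4, 6.2) and moved to about (8.2, 5.5).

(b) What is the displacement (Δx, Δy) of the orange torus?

(-2.0, 2.5)

From the two frames, the orange torus sits at roughly (15.1, 4.9) before and (13.1, 7.4) after.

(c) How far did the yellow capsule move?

2.2

The yellow capsule was near (10.6, 1.4) before and (11.3, 3.5) after, so it travelled √(0.7² + 2.1²) ≈ 2.2 units.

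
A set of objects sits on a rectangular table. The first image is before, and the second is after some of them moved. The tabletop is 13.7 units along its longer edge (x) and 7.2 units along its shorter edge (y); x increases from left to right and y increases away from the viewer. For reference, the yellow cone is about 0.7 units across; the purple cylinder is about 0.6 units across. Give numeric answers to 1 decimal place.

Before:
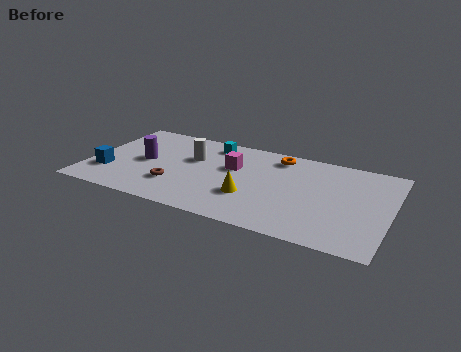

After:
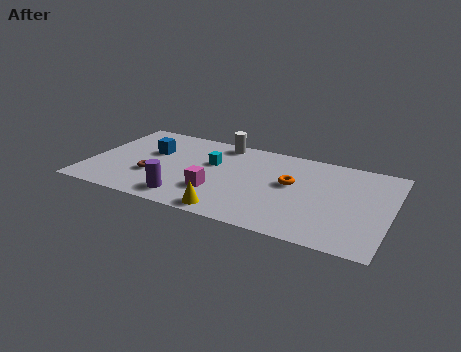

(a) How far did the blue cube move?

2.9

The blue cube moved from about (1.0, 2.1) to (2.7, 4.5), a distance of √(1.7² + 2.4²) ≈ 2.9.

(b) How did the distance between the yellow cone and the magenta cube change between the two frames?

-0.7

Before: roughly 2.3 units apart; after: 1.6. That's 0.7 units closer together.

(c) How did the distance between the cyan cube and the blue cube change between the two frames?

-3.1

Before: roughly 5.9 units apart; after: 2.8. That's 3.1 units closer together.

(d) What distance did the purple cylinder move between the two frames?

3.3

The purple cylinder was near (2.5, 3.6) before and (4.7, 1.2) after, so it travelled √(2.2² + 2.4²) ≈ 3.3 units.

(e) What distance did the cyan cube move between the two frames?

1.6

From (5.3, 6.1) to (5.5, 4.5), the cyan cube covered √(0.2² + 1.6²) ≈ 1.6 units.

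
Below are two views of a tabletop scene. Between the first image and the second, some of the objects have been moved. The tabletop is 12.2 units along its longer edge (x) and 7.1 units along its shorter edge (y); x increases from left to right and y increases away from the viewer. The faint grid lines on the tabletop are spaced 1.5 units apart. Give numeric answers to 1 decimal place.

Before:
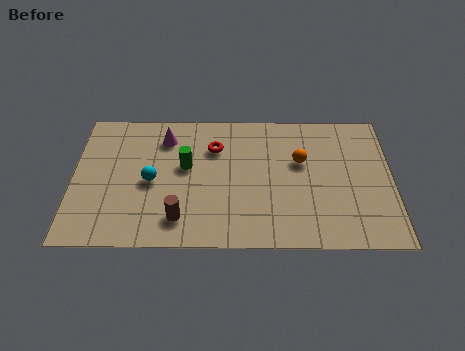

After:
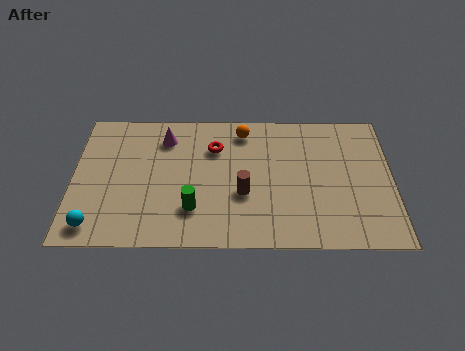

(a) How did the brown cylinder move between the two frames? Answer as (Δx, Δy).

(2.4, 1.3)

From the two frames, the brown cylinder sits at roughly (4.1, 1.4) before and (6.5, 2.7) after.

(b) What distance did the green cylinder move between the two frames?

2.2

The green cylinder moved from about (4.3, 4.1) to (4.6, 1.9), a distance of √(0.3² + 2.2²) ≈ 2.2.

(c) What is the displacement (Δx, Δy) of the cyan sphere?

(-2.1, -2.3)

The cyan sphere started near (3.0, 3.3) and ended near (0.9, 1.0).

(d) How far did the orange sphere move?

2.7

The orange sphere was near (8.7, 4.4) before and (6.5, 6.0) after, so it travelled √(2.2² + 1.6²) ≈ 2.7 units.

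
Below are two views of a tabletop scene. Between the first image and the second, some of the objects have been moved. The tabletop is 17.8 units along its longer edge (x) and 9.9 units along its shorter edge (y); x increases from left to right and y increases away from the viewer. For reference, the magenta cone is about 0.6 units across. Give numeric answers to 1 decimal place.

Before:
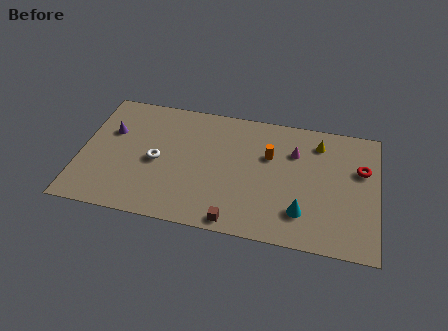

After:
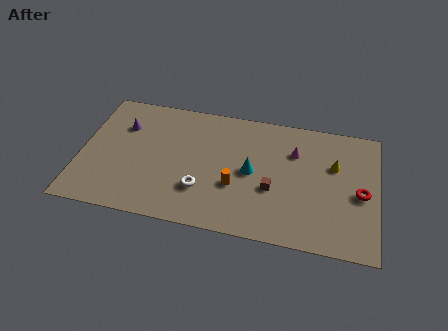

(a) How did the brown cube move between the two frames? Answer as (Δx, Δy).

(2.1, 2.9)

From the two frames, the brown cube sits at roughly (9.5, 0.9) before and (11.6, 3.8) after.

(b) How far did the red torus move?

1.9

The red torus moved from about (16.8, 6.4) to (16.8, 4.5), a distance of √(0.0² + 1.9²) ≈ 1.9.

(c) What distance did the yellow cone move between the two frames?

1.9

The yellow cone moved from about (14.2, 8.0) to (15.2, 6.4), a distance of √(1.0² + 1.6²) ≈ 1.9.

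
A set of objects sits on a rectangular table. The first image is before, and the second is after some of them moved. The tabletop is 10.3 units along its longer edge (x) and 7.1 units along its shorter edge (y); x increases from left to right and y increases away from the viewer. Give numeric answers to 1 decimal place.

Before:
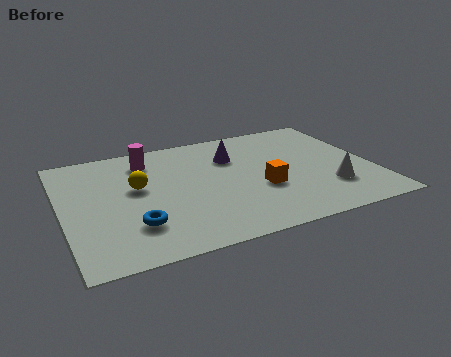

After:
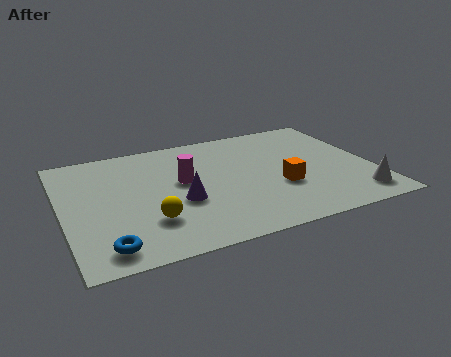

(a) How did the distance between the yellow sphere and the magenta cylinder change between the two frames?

+0.7

The distance was about 1.7 in the first image and 2.4 in the second, so they moved 0.7 units further apart.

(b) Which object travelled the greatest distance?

the purple cone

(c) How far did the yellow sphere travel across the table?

2.1

The yellow sphere was near (2.5, 4.1) before and (2.7, 2.0) after, so it travelled √(0.2² + 2.1²) ≈ 2.1 units.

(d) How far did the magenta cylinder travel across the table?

2.0

The magenta cylinder moved from about (3.0, 5.7) to (4.0, 4.0), a distance of √(1.0² + 1.7²) ≈ 2.0.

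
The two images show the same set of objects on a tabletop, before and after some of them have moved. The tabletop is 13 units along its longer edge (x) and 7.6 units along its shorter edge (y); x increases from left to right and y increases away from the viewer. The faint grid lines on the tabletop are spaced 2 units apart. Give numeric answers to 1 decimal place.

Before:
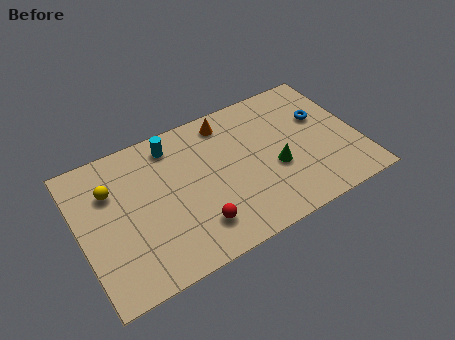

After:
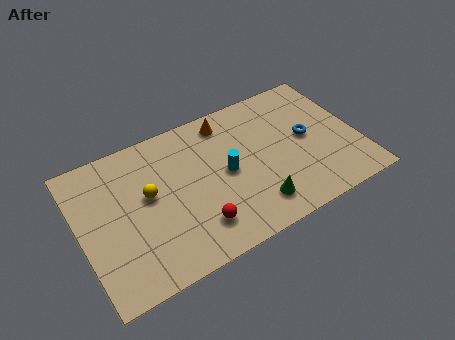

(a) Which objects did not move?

the orange cone and the red sphere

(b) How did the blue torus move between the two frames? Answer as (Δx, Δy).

(-0.8, -0.8)

The blue torus was at about (11.5, 4.8) and moved to about (10.7, 4.0).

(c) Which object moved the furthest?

the cyan cylinder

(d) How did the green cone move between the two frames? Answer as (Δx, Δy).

(-1.2, -1.5)

The green cone was at about (9.0, 3.0) and moved to about (7.8, 1.5).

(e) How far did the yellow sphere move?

1.9

From (1.6, 5.3) to (3.2, 4.3), the yellow sphere covered √(1.6² + 1.0²) ≈ 1.9 units.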